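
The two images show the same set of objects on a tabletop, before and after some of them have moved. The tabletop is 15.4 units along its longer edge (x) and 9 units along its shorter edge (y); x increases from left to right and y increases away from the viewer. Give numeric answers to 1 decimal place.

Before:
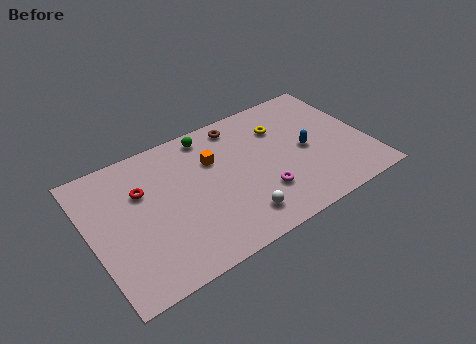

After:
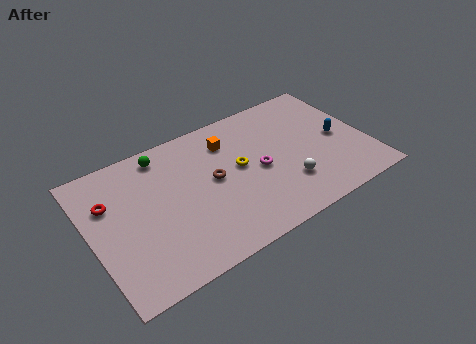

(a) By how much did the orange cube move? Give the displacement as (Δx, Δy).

(1.0, 0.8)

The orange cube was at about (7.0, 6.1) and moved to about (8.0, 6.9).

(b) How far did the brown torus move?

3.6

From (8.7, 7.8) to (6.8, 4.8), the brown torus covered √(1.9² + 3.0²) ≈ 3.6 units.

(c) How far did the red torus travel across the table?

1.8

From (3.0, 6.0) to (1.2, 6.1), the red torus covered √(1.8² + 0.1²) ≈ 1.8 units.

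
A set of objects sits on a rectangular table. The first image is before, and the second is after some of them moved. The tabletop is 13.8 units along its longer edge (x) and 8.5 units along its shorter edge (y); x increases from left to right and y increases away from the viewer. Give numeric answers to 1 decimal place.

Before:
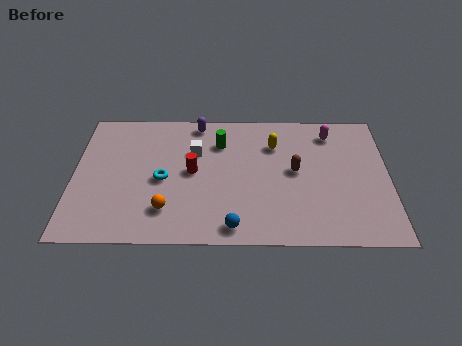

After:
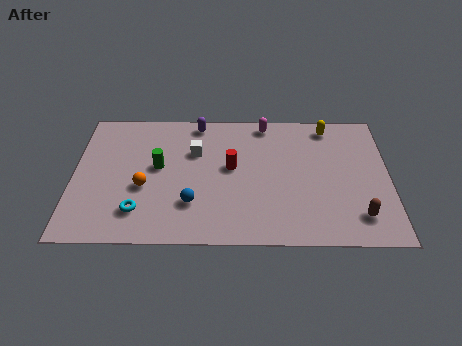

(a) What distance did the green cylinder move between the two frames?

3.1

The green cylinder moved from about (6.4, 6.3) to (3.7, 4.7), a distance of √(2.7² + 1.6²) ≈ 3.1.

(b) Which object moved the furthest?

the brown capsule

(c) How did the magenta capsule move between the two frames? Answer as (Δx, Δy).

(-2.9, 0.6)

The magenta capsule was at about (11.3, 7.0) and moved to about (8.4, 7.6).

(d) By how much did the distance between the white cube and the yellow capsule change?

+2.6

Before: roughly 3.5 units apart; after: 6.1. That's 2.6 units further apart.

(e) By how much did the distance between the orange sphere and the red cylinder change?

+1.4

The distance was about 2.6 in the first image and 4.0 in the second, so they moved 1.4 units further apart.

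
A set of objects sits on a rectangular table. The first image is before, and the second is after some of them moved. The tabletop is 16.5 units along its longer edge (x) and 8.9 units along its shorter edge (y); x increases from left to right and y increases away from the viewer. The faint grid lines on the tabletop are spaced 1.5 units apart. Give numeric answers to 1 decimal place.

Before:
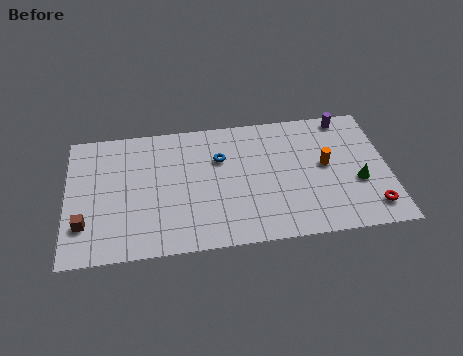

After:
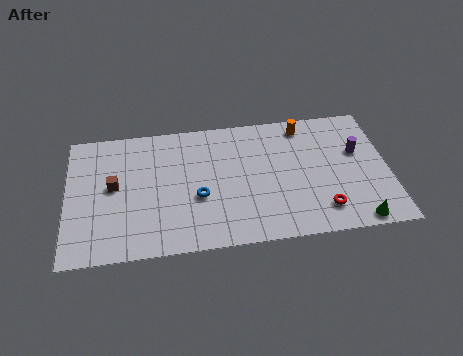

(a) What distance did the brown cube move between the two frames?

2.8

From (0.9, 2.4) to (2.4, 4.8), the brown cube covered √(1.5² + 2.4²) ≈ 2.8 units.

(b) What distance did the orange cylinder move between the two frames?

3.1

The orange cylinder moved from about (13.3, 4.8) to (12.3, 7.7), a distance of √(1.0² + 2.9²) ≈ 3.1.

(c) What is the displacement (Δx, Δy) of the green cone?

(-0.2, -2.6)

The green cone was at about (14.9, 3.4) and moved to about (14.7, 0.8).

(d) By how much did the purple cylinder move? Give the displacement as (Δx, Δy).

(0.5, -2.5)

The purple cylinder was at about (14.5, 8.0) and moved to about (15.0, 5.5).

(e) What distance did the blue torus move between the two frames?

2.8

The blue torus moved from about (7.9, 6.0) to (6.7, 3.5), a distance of √(1.2² + 2.5²) ≈ 2.8.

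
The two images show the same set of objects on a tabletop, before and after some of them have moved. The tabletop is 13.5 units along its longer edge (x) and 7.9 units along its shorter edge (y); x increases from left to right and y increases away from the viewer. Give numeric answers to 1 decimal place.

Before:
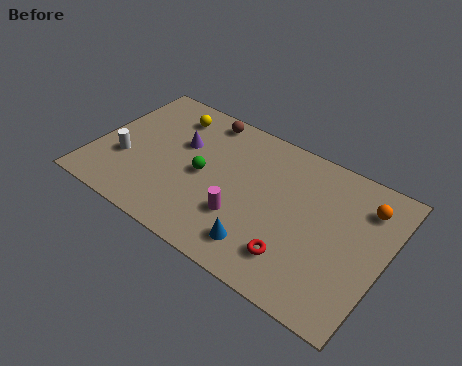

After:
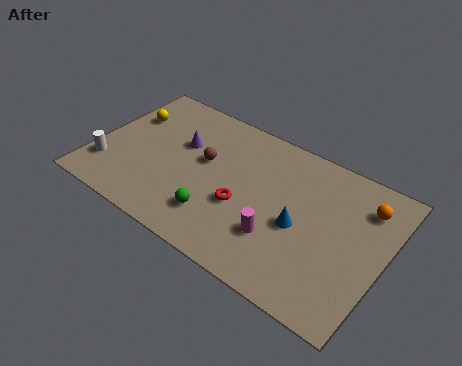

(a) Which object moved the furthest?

the red torus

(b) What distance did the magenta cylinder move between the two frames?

1.7

The magenta cylinder was near (7.2, 2.5) before and (8.9, 2.4) after, so it travelled √(1.7² + 0.1²) ≈ 1.7 units.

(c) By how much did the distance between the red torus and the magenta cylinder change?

-0.8

They were about 2.7 units apart before and 1.9 after — 0.8 units closer together.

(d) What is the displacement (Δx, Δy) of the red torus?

(-2.7, 1.3)

From the two frames, the red torus sits at roughly (9.8, 1.8) before and (7.1, 3.1) after.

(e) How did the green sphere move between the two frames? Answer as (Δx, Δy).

(1.0, -1.9)

The green sphere was at about (5.1, 3.8) and moved to about (6.1, 1.9).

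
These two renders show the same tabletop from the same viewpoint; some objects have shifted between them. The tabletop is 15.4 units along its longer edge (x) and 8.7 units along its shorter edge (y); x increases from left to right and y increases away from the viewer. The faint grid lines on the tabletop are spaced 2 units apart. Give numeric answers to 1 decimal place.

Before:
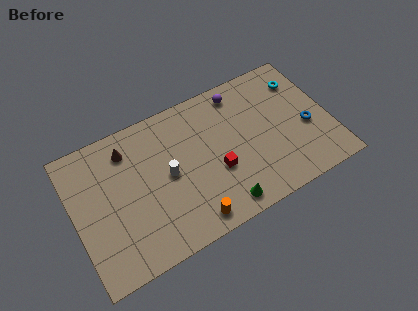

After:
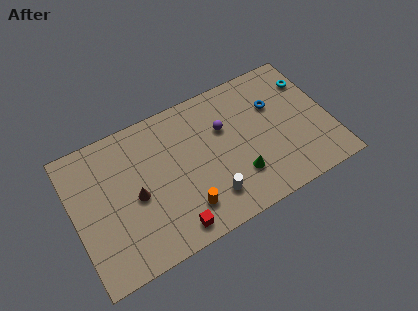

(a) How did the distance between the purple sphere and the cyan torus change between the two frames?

+1.7

The distance was about 3.8 in the first image and 5.5 in the second, so they moved 1.7 units further apart.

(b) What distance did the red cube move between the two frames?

3.7

The red cube was near (8.4, 3.3) before and (5.4, 1.1) after, so it travelled √(3.0² + 2.2²) ≈ 3.7 units.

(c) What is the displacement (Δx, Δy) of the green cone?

(1.2, 1.3)

The green cone was at about (8.4, 1.1) and moved to about (9.6, 2.4).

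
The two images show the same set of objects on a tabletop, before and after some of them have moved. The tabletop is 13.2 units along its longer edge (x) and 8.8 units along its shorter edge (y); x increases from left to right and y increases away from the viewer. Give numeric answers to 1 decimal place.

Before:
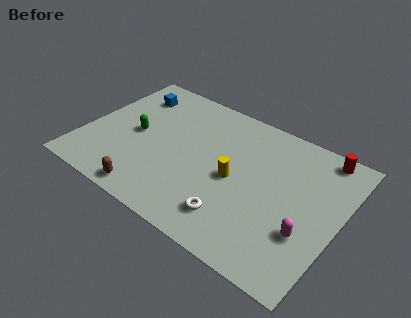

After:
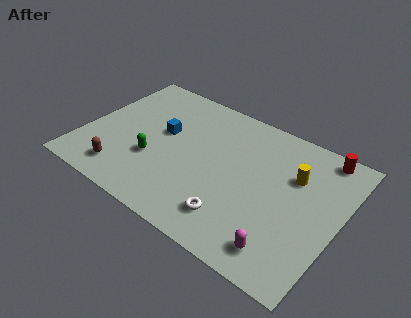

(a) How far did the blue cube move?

2.8

From (1.8, 6.9) to (3.9, 5.1), the blue cube covered √(2.1² + 1.8²) ≈ 2.8 units.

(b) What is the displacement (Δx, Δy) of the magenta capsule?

(-0.9, -1.5)

The magenta capsule was at about (11.8, 2.9) and moved to about (10.9, 1.4).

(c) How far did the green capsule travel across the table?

1.7

From (2.6, 4.3) to (3.8, 3.1), the green capsule covered √(1.2² + 1.2²) ≈ 1.7 units.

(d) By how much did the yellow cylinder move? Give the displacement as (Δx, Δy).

(2.8, 1.8)

From the two frames, the yellow cylinder sits at roughly (7.9, 4.1) before and (10.7, 5.9) after.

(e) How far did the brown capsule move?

1.7

The brown capsule moved from about (4.1, 0.9) to (2.5, 1.5), a distance of √(1.6² + 0.6²) ≈ 1.7.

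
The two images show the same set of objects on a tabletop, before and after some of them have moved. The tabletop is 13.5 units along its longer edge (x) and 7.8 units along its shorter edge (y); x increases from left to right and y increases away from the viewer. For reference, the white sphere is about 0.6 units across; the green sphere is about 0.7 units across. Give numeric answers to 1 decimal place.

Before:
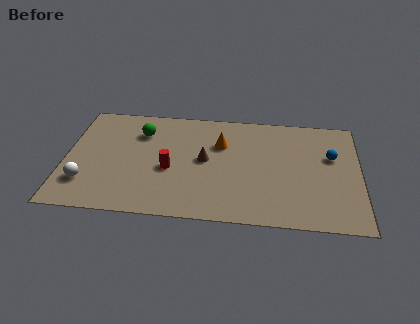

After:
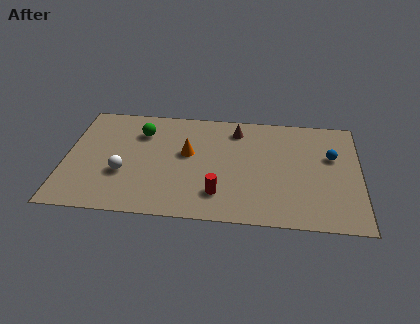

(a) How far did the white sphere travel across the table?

1.9

The white sphere was near (1.0, 2.0) before and (2.7, 2.8) after, so it travelled √(1.7² + 0.8²) ≈ 1.9 units.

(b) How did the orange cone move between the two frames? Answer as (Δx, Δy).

(-1.5, -0.8)

From the two frames, the orange cone sits at roughly (7.1, 5.3) before and (5.6, 4.5) after.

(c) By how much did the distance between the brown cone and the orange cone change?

+1.5

The distance was about 1.4 in the first image and 2.9 in the second, so they moved 1.5 units further apart.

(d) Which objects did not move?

the green sphere and the blue sphere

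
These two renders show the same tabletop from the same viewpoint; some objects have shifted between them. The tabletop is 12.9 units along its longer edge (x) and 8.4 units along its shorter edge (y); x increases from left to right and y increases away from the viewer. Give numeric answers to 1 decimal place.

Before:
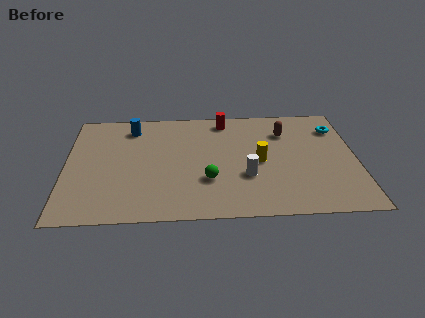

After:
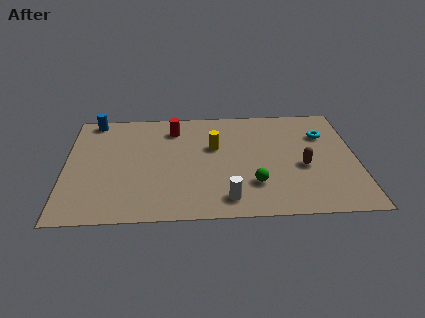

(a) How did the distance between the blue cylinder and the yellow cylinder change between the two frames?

-0.5

Before: roughly 6.4 units apart; after: 5.9. That's 0.5 units closer together.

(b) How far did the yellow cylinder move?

2.3

The yellow cylinder was near (8.6, 4.0) before and (6.6, 5.2) after, so it travelled √(2.0² + 1.2²) ≈ 2.3 units.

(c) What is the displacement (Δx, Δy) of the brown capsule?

(0.7, -2.7)

From the two frames, the brown capsule sits at roughly (9.8, 6.2) before and (10.5, 3.5) after.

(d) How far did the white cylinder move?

1.8

The white cylinder was near (8.0, 2.9) before and (7.1, 1.3) after, so it travelled √(0.9² + 1.6²) ≈ 1.8 units.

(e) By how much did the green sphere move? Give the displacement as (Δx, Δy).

(2.0, -0.4)

The green sphere started near (6.3, 2.7) and ended near (8.3, 2.3).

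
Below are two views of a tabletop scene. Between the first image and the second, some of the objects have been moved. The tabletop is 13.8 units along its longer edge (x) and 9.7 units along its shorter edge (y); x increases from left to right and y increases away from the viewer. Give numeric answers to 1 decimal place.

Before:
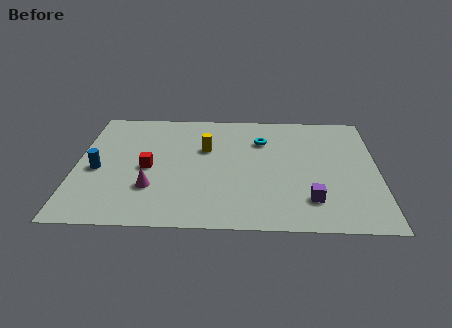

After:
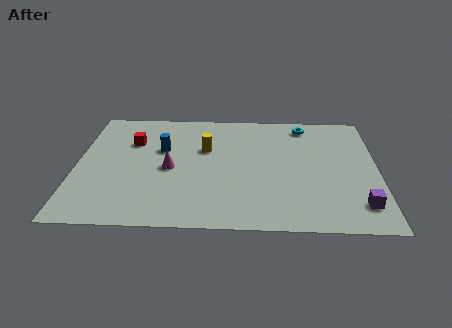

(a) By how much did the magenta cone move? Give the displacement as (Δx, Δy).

(0.8, 1.6)

The magenta cone started near (3.5, 2.9) and ended near (4.3, 4.5).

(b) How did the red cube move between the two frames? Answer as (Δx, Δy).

(-0.8, 2.2)

The red cube started near (3.3, 4.5) and ended near (2.5, 6.7).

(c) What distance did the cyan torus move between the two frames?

2.4

The cyan torus was near (8.5, 7.0) before and (10.5, 8.4) after, so it travelled √(2.0² + 1.4²) ≈ 2.4 units.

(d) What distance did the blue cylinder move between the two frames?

3.4

The blue cylinder was near (1.0, 4.3) before and (3.9, 6.1) after, so it travelled √(2.9² + 1.8²) ≈ 3.4 units.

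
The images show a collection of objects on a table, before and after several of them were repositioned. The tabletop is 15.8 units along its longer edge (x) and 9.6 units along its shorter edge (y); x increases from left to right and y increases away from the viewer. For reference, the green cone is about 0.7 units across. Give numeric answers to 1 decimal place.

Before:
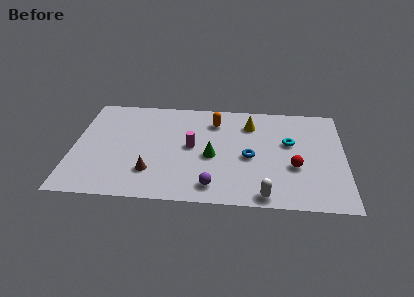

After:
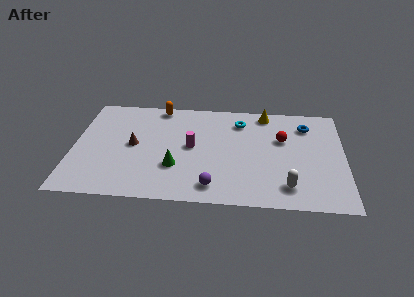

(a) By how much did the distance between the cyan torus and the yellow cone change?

-1.1

The distance was about 2.8 in the first image and 1.7 in the second, so they moved 1.1 units closer together.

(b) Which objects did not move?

the purple sphere and the magenta cylinder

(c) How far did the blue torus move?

4.6

The blue torus was near (10.3, 4.3) before and (13.6, 7.5) after, so it travelled √(3.3² + 3.2²) ≈ 4.6 units.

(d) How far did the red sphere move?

2.6

The red sphere was near (12.9, 3.6) before and (12.2, 6.1) after, so it travelled √(0.7² + 2.5²) ≈ 2.6 units.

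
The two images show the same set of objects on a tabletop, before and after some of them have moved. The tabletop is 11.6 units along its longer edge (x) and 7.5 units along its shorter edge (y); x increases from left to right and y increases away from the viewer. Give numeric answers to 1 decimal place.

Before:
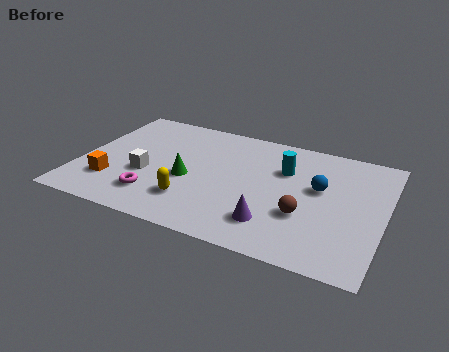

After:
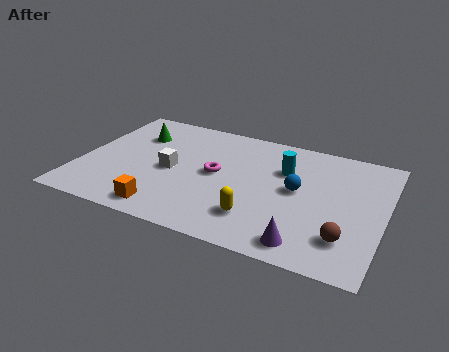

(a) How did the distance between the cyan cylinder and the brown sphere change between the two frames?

+1.5

The distance was about 2.7 in the first image and 4.2 in the second, so they moved 1.5 units further apart.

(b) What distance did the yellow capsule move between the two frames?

2.5

The yellow capsule moved from about (4.5, 1.9) to (7.0, 1.8), a distance of √(2.5² + 0.1²) ≈ 2.5.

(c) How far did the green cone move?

3.2

From (4.2, 3.2) to (1.9, 5.4), the green cone covered √(2.3² + 2.2²) ≈ 3.2 units.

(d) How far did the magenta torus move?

3.0

The magenta torus was near (3.1, 1.7) before and (5.2, 3.9) after, so it travelled √(2.1² + 2.2²) ≈ 3.0 units.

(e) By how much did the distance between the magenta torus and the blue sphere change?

-3.5

Before: roughly 6.6 units apart; after: 3.1. That's 3.5 units closer together.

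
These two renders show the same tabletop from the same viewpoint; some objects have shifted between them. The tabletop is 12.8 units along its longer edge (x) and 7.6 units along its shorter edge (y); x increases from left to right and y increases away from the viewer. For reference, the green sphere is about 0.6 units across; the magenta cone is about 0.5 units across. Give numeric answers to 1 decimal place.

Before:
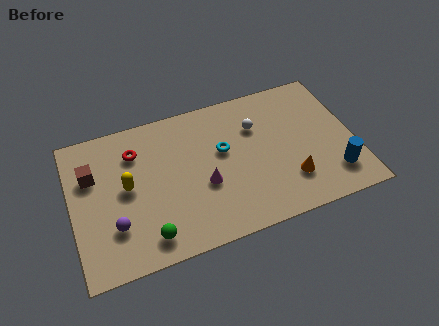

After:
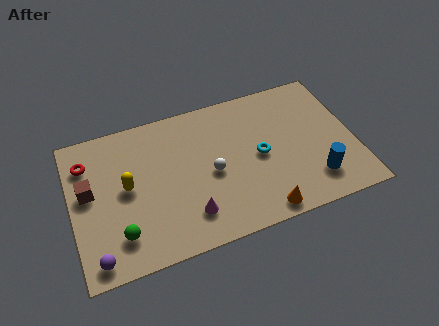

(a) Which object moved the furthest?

the white sphere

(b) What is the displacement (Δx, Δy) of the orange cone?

(-1.4, -1.2)

The orange cone started near (9.7, 2.0) and ended near (8.3, 0.8).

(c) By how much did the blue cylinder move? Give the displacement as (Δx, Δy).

(-0.9, 0.0)

The blue cylinder started near (11.7, 1.7) and ended near (10.8, 1.7).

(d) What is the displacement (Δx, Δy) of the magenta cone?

(-0.8, -1.3)

From the two frames, the magenta cone sits at roughly (5.9, 3.0) before and (5.1, 1.7) after.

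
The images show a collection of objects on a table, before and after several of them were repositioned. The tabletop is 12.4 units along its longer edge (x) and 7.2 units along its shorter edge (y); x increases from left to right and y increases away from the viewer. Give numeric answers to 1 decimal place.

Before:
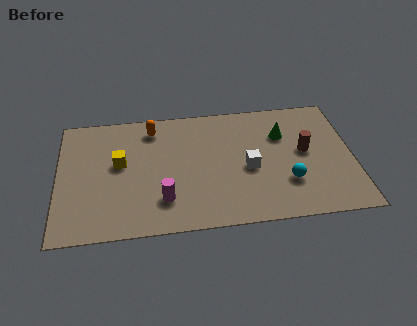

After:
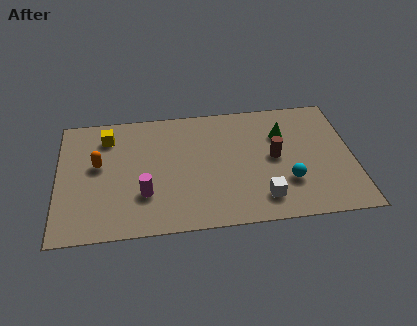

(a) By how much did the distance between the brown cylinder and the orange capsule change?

+0.7

The distance was about 6.7 in the first image and 7.4 in the second, so they moved 0.7 units further apart.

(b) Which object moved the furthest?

the orange capsule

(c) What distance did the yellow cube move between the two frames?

1.7

The yellow cube was near (2.6, 4.1) before and (2.1, 5.7) after, so it travelled √(0.5² + 1.6²) ≈ 1.7 units.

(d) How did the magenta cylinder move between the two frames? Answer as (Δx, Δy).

(-0.8, 0.4)

The magenta cylinder started near (4.4, 1.8) and ended near (3.6, 2.2).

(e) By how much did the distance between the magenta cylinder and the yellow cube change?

+0.9

They were about 2.9 units apart before and 3.8 after — 0.9 units further apart.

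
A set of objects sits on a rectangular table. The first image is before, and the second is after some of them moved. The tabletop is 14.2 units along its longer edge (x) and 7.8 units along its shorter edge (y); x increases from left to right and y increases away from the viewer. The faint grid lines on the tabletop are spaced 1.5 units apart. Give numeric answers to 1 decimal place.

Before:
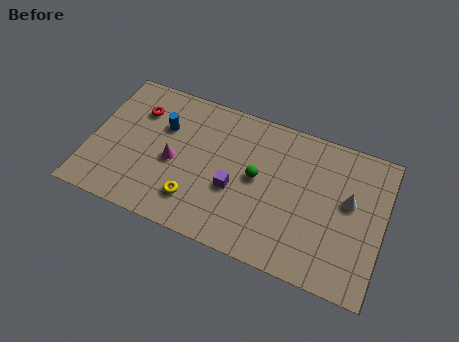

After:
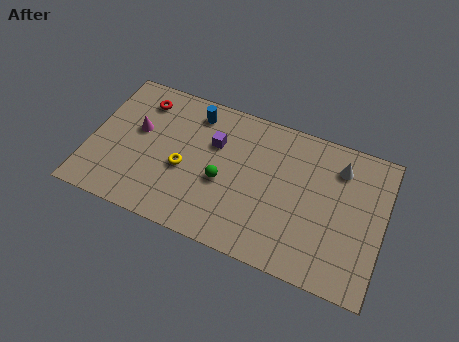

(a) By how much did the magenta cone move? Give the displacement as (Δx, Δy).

(-1.9, 1.1)

The magenta cone was at about (4.1, 3.5) and moved to about (2.2, 4.6).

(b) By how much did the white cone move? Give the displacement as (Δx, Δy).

(-0.6, 1.6)

From the two frames, the white cone sits at roughly (12.5, 4.5) before and (11.9, 6.1) after.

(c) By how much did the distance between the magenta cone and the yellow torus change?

+0.6

The distance was about 2.1 in the first image and 2.7 in the second, so they moved 0.6 units further apart.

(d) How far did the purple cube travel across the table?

2.4

The purple cube moved from about (7.1, 3.1) to (5.9, 5.2), a distance of √(1.2² + 2.1²) ≈ 2.4.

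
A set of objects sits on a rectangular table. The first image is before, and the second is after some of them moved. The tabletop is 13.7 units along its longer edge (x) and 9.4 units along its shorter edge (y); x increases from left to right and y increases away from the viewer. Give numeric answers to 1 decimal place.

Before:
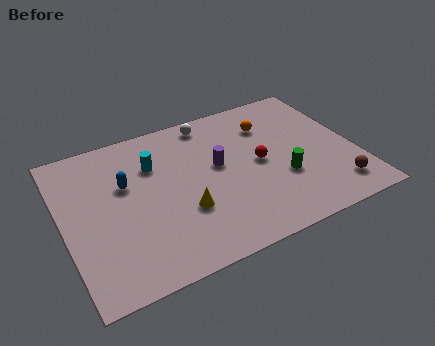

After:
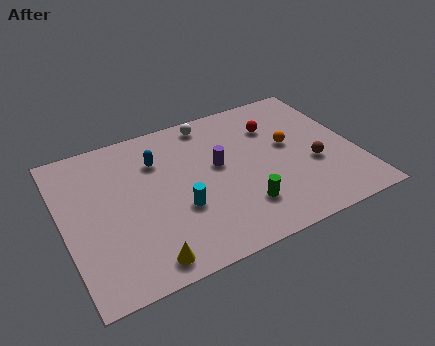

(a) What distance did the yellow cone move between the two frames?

3.0

The yellow cone moved from about (5.4, 3.2) to (3.3, 1.1), a distance of √(2.1² + 2.1²) ≈ 3.0.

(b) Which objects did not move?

the purple cylinder and the white sphere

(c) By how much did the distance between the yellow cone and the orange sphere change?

+2.5

The distance was about 6.0 in the first image and 8.5 in the second, so they moved 2.5 units further apart.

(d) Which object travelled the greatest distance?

the cyan cylinder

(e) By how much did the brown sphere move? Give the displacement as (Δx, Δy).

(-0.8, 1.9)

The brown sphere started near (12.4, 1.7) and ended near (11.6, 3.6).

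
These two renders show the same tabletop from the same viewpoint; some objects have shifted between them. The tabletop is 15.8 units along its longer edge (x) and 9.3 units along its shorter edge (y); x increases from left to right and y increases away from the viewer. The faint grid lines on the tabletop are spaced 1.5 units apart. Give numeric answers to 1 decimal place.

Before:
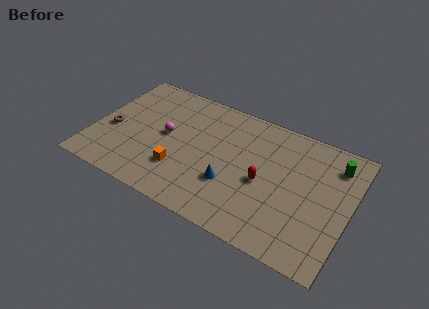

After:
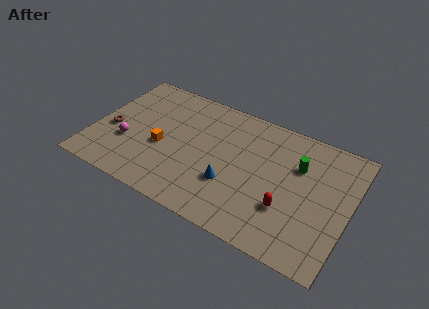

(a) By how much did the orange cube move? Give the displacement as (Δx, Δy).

(-1.3, 1.2)

From the two frames, the orange cube sits at roughly (5.6, 2.7) before and (4.3, 3.9) after.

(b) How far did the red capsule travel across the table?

2.0

The red capsule was near (10.6, 4.2) before and (12.2, 3.0) after, so it travelled √(1.6² + 1.2²) ≈ 2.0 units.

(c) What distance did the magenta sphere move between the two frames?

2.7

The magenta sphere moved from about (4.4, 4.9) to (2.2, 3.3), a distance of √(2.2² + 1.6²) ≈ 2.7.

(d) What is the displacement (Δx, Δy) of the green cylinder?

(-2.1, -1.1)

The green cylinder started near (14.6, 7.4) and ended near (12.5, 6.3).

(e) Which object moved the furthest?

the magenta sphere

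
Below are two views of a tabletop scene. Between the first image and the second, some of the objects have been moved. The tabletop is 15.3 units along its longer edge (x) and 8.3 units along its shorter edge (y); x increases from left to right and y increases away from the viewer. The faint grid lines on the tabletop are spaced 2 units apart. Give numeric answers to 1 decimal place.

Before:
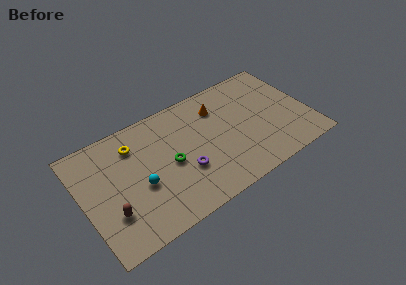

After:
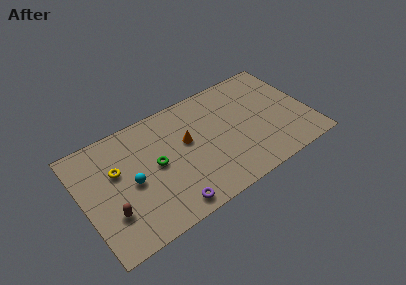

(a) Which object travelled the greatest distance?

the orange cone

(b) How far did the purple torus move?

2.3

The purple torus was near (6.6, 2.9) before and (5.3, 1.0) after, so it travelled √(1.3² + 1.9²) ≈ 2.3 units.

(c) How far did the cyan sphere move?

0.7

The cyan sphere moved from about (3.7, 3.4) to (3.2, 3.9), a distance of √(0.5² + 0.5²) ≈ 0.7.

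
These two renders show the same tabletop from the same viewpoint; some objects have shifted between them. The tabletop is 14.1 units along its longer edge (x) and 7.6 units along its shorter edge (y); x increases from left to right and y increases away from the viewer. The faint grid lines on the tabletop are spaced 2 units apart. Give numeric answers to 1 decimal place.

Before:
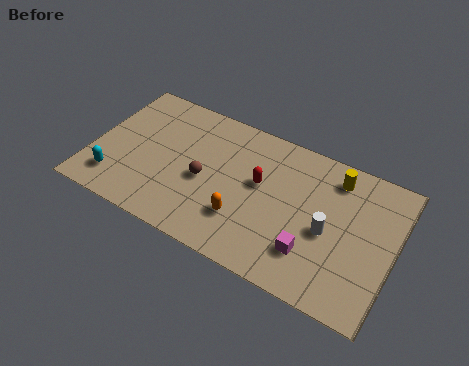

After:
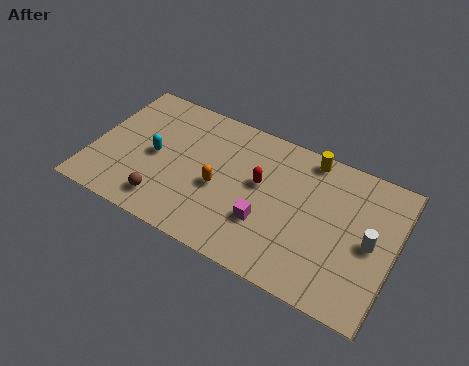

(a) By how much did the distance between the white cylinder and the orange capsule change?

+3.0

They were about 4.0 units apart before and 7.0 after — 3.0 units further apart.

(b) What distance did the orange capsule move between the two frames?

1.7

From (7.3, 2.2) to (6.0, 3.3), the orange capsule covered √(1.3² + 1.1²) ≈ 1.7 units.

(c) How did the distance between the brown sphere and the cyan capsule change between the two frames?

-2.0

They were about 4.4 units apart before and 2.4 after — 2.0 units closer together.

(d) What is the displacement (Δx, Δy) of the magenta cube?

(-2.2, 0.5)

The magenta cube started near (10.5, 2.0) and ended near (8.3, 2.5).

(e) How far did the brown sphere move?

2.6

The brown sphere moved from about (5.3, 3.4) to (3.7, 1.4), a distance of √(1.6² + 2.0²) ≈ 2.6.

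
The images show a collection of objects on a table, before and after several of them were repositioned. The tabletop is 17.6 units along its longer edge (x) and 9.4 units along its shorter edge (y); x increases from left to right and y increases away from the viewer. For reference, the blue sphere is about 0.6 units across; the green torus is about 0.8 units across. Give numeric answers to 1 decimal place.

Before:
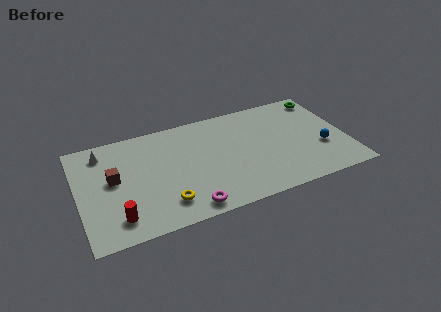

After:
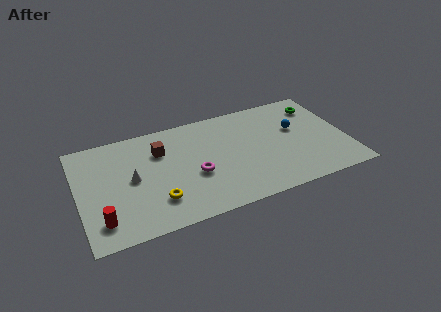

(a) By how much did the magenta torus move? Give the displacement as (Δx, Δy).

(0.7, 2.7)

The magenta torus started near (6.8, 1.1) and ended near (7.5, 3.8).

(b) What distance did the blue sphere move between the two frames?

2.7

From (15.9, 3.4) to (14.4, 5.7), the blue sphere covered √(1.5² + 2.3²) ≈ 2.7 units.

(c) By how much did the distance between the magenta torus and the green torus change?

-2.7

Before: roughly 12.0 units apart; after: 9.3. That's 2.7 units closer together.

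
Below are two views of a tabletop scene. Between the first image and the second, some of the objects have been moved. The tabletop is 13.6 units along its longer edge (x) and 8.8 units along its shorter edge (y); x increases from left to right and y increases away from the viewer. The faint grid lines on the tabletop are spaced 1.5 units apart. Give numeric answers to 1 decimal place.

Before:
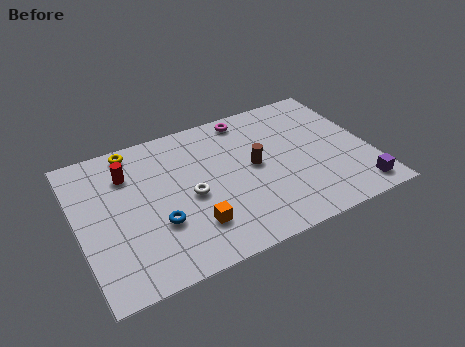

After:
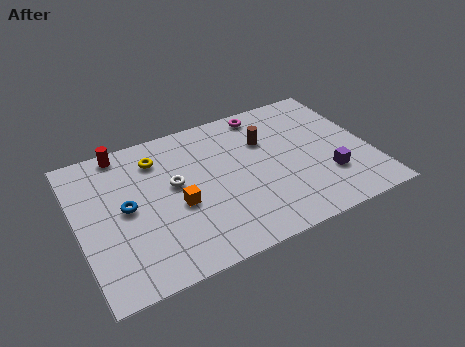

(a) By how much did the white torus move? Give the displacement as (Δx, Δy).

(-0.6, 1.0)

The white torus started near (5.1, 4.0) and ended near (4.5, 5.0).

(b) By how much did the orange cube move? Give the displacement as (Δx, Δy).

(-0.5, 1.5)

From the two frames, the orange cube sits at roughly (5.0, 2.2) before and (4.5, 3.7) after.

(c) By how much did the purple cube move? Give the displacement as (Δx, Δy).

(-1.2, 1.4)

The purple cube was at about (12.6, 1.2) and moved to about (11.4, 2.6).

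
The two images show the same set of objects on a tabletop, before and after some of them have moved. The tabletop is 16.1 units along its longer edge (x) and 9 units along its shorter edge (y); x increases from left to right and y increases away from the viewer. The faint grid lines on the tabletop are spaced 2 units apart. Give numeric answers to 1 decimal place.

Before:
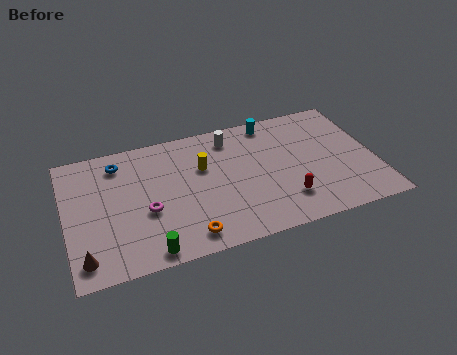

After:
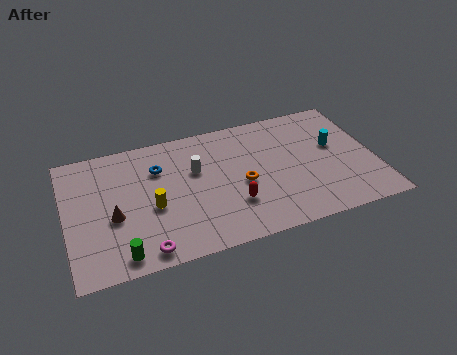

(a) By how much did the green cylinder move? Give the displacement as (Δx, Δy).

(-1.4, 0.2)

The green cylinder started near (4.0, 0.9) and ended near (2.6, 1.1).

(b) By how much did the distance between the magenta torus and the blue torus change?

+1.5

Before: roughly 4.0 units apart; after: 5.5. That's 1.5 units further apart.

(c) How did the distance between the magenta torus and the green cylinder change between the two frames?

-1.5

They were about 2.7 units apart before and 1.2 after — 1.5 units closer together.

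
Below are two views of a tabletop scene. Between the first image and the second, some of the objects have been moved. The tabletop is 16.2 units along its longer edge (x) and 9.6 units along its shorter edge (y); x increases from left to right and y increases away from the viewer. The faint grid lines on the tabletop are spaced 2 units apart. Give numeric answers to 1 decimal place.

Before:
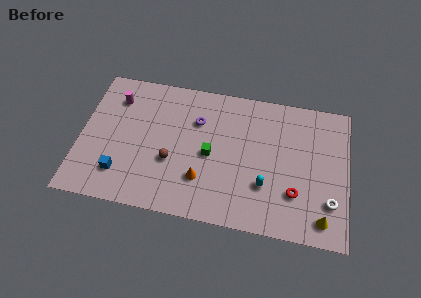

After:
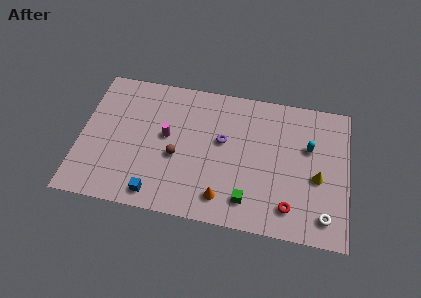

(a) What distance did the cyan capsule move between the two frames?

4.0

The cyan capsule was near (11.3, 3.0) before and (13.8, 6.1) after, so it travelled √(2.5² + 3.1²) ≈ 4.0 units.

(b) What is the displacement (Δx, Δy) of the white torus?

(-0.3, -1.0)

From the two frames, the white torus sits at roughly (15.2, 2.6) before and (14.9, 1.6) after.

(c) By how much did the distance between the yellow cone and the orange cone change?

-1.3

Before: roughly 7.4 units apart; after: 6.1. That's 1.3 units closer together.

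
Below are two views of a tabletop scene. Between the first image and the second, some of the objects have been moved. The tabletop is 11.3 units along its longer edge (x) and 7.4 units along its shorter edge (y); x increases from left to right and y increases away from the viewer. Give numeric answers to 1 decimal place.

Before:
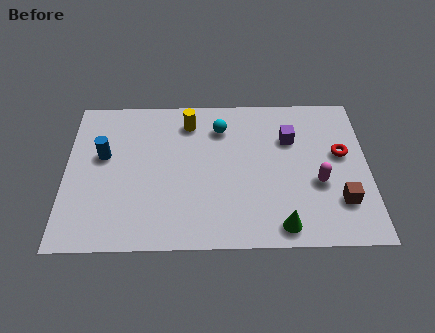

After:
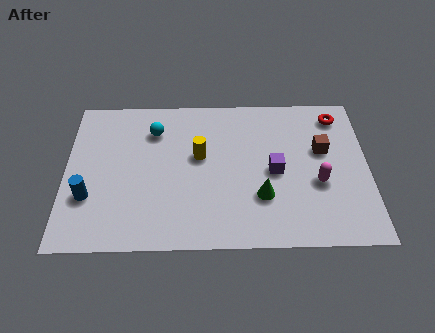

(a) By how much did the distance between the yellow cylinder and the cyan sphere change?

+0.9

They were about 1.2 units apart before and 2.1 after — 0.9 units further apart.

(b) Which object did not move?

the magenta capsule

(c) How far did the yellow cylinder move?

1.7

The yellow cylinder was near (4.6, 6.0) before and (5.0, 4.3) after, so it travelled √(0.4² + 1.7²) ≈ 1.7 units.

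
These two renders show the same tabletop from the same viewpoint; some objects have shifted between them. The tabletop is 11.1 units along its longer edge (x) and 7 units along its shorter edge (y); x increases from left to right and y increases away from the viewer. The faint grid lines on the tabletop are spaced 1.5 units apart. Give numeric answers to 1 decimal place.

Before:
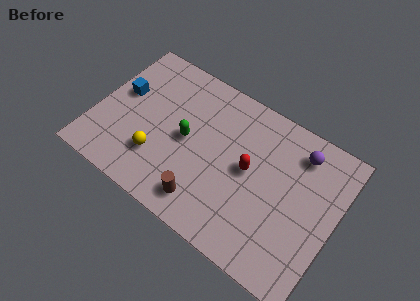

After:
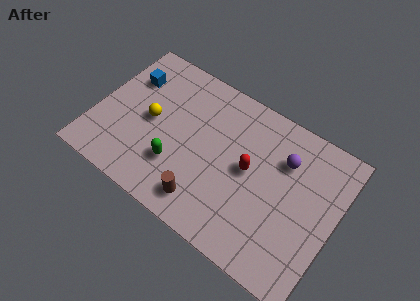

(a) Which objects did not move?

the brown cylinder and the red capsule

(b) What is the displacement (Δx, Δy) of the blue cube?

(0.2, 0.9)

From the two frames, the blue cube sits at roughly (1.0, 4.1) before and (1.2, 5.0) after.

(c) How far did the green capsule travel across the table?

1.4

From (4.2, 3.5) to (4.0, 2.1), the green capsule covered √(0.2² + 1.4²) ≈ 1.4 units.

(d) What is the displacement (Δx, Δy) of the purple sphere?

(-0.6, -0.7)

The purple sphere was at about (9.1, 5.7) and moved to about (8.5, 5.0).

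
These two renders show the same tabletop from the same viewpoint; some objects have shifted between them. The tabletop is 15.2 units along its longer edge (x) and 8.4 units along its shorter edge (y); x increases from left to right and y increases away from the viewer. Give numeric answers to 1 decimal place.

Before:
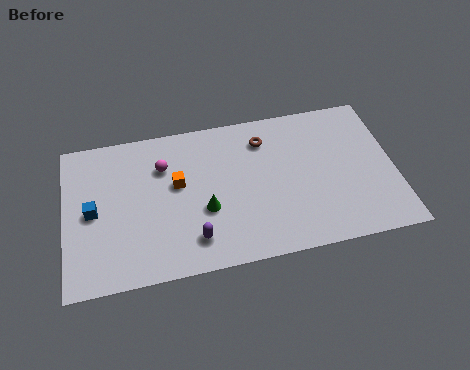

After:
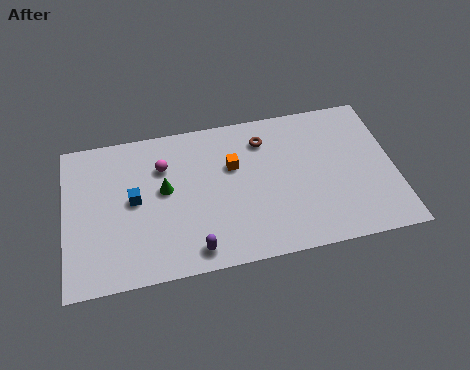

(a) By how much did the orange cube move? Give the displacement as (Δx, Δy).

(2.6, 0.5)

The orange cube started near (5.2, 4.9) and ended near (7.8, 5.4).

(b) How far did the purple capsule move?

0.6

From (5.8, 1.7) to (5.8, 1.1), the purple capsule covered √(0.0² + 0.6²) ≈ 0.6 units.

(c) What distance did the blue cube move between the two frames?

1.9

The blue cube moved from about (1.3, 4.1) to (3.2, 4.4), a distance of √(1.9² + 0.3²) ≈ 1.9.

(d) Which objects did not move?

the brown torus and the magenta sphere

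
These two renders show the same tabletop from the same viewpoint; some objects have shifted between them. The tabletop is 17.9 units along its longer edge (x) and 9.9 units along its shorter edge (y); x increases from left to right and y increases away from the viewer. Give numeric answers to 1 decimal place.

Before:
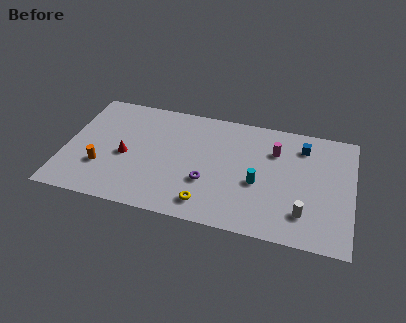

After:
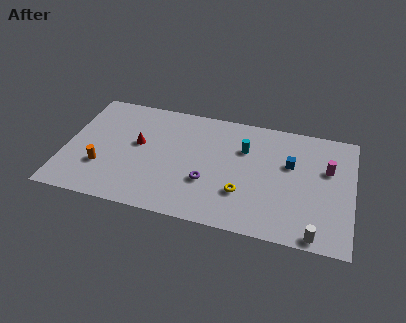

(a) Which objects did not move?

the purple torus and the orange cylinder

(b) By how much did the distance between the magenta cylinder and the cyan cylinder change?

+2.1

The distance was about 3.1 in the first image and 5.2 in the second, so they moved 2.1 units further apart.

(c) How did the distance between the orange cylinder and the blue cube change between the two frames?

-1.2

They were about 13.2 units apart before and 12.0 after — 1.2 units closer together.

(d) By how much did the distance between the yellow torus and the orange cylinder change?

+1.9

Before: roughly 6.9 units apart; after: 8.8. That's 1.9 units further apart.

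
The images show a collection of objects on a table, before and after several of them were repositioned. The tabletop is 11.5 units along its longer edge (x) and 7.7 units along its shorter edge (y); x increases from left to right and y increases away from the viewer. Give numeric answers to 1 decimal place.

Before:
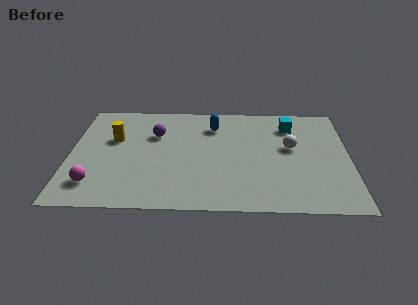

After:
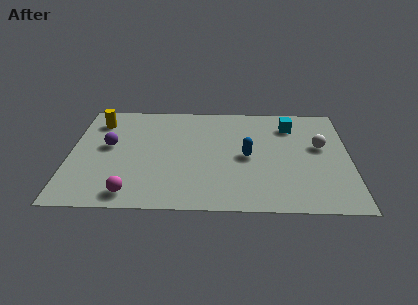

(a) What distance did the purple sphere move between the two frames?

2.1

The purple sphere was near (3.5, 5.2) before and (1.6, 4.3) after, so it travelled √(1.9² + 0.9²) ≈ 2.1 units.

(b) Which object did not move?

the cyan cube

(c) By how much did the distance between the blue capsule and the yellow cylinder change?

+2.4

Before: roughly 4.2 units apart; after: 6.6. That's 2.4 units further apart.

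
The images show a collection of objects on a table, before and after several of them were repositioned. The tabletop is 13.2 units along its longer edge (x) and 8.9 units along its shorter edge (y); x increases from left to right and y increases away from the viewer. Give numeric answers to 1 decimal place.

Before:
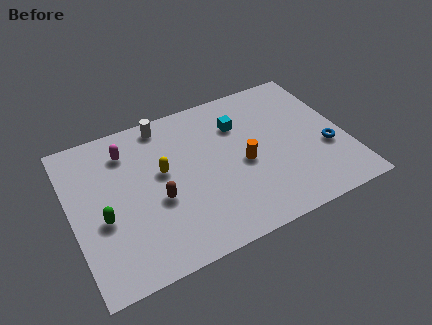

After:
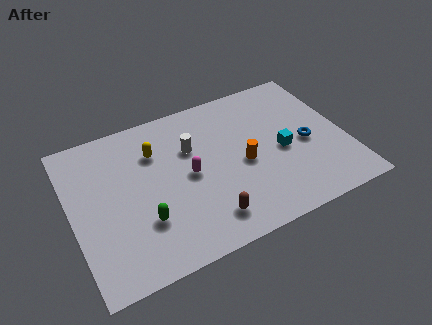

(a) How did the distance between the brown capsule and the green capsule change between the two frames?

+0.5

Before: roughly 2.6 units apart; after: 3.1. That's 0.5 units further apart.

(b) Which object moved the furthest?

the magenta capsule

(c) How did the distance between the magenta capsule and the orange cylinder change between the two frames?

-3.5

Before: roughly 6.1 units apart; after: 2.6. That's 3.5 units closer together.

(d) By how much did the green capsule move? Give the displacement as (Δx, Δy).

(1.8, -0.9)

From the two frames, the green capsule sits at roughly (1.4, 3.6) before and (3.2, 2.7) after.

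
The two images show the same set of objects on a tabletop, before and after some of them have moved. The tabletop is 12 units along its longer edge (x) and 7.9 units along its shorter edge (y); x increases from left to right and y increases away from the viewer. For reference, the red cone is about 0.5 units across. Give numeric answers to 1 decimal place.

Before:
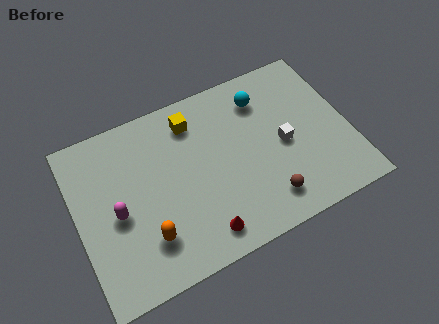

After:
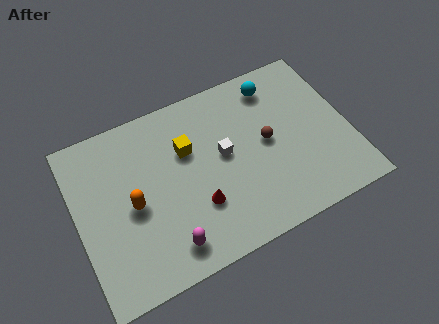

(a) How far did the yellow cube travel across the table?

1.3

The yellow cube was near (5.4, 6.4) before and (5.0, 5.2) after, so it travelled √(0.4² + 1.2²) ≈ 1.3 units.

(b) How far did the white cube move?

2.7

From (9.1, 3.7) to (6.5, 4.3), the white cube covered √(2.6² + 0.6²) ≈ 2.7 units.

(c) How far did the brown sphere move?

2.6

From (8.0, 1.5) to (8.4, 4.1), the brown sphere covered √(0.4² + 2.6²) ≈ 2.6 units.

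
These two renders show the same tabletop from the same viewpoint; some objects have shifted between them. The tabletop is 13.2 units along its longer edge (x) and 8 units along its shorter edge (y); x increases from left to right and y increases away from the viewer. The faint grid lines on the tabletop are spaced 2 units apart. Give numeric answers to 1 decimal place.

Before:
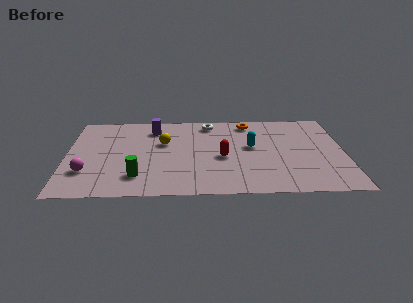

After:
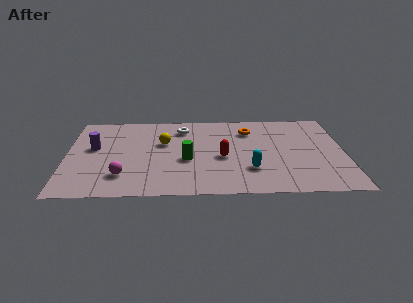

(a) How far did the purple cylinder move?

3.3

The purple cylinder was near (4.1, 6.4) before and (1.3, 4.6) after, so it travelled √(2.8² + 1.8²) ≈ 3.3 units.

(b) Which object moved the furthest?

the purple cylinder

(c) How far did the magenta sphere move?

1.7

The magenta sphere moved from about (1.0, 2.3) to (2.7, 1.9), a distance of √(1.7² + 0.4²) ≈ 1.7.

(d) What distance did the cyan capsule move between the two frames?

2.2

The cyan capsule was near (8.8, 4.5) before and (8.7, 2.3) after, so it travelled √(0.1² + 2.2²) ≈ 2.2 units.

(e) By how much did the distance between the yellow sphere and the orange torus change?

-0.3

Before: roughly 4.5 units apart; after: 4.2. That's 0.3 units closer together.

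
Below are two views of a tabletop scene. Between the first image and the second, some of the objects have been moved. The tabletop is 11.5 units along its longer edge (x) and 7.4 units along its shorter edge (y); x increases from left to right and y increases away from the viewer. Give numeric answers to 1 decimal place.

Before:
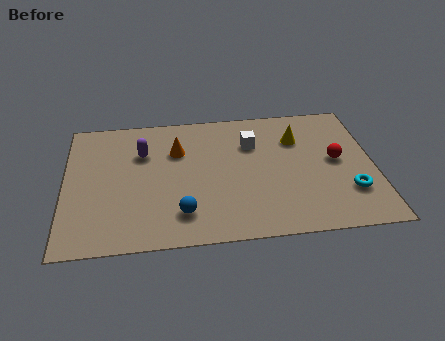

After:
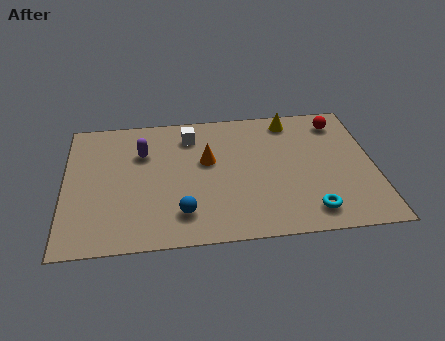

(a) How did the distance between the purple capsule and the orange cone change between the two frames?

+1.2

Before: roughly 1.3 units apart; after: 2.5. That's 1.2 units further apart.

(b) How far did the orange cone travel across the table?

1.3

The orange cone was near (4.2, 5.1) before and (5.3, 4.4) after, so it travelled √(1.1² + 0.7²) ≈ 1.3 units.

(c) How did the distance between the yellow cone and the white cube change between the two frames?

+2.1

Before: roughly 1.7 units apart; after: 3.8. That's 2.1 units further apart.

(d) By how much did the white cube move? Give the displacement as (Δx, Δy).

(-2.3, 0.7)

The white cube started near (7.0, 5.2) and ended near (4.7, 5.9).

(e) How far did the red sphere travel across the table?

2.2

The red sphere was near (10.1, 3.9) before and (10.3, 6.1) after, so it travelled √(0.2² + 2.2²) ≈ 2.2 units.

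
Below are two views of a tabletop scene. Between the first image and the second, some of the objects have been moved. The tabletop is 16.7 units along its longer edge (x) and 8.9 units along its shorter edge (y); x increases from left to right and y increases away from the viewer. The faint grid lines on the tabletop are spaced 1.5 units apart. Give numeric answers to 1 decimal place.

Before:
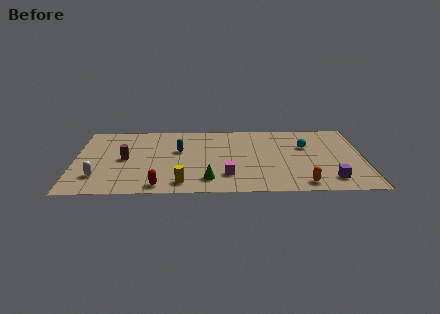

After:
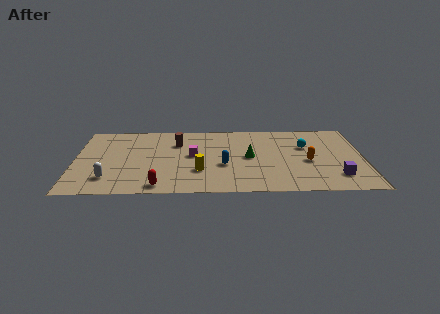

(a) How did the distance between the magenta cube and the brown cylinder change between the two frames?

-4.5

Before: roughly 6.3 units apart; after: 1.8. That's 4.5 units closer together.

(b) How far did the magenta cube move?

3.3

The magenta cube was near (8.8, 2.2) before and (6.8, 4.8) after, so it travelled √(2.0² + 2.6²) ≈ 3.3 units.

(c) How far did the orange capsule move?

2.8

The orange capsule was near (13.1, 1.1) before and (13.5, 3.9) after, so it travelled √(0.4² + 2.8²) ≈ 2.8 units.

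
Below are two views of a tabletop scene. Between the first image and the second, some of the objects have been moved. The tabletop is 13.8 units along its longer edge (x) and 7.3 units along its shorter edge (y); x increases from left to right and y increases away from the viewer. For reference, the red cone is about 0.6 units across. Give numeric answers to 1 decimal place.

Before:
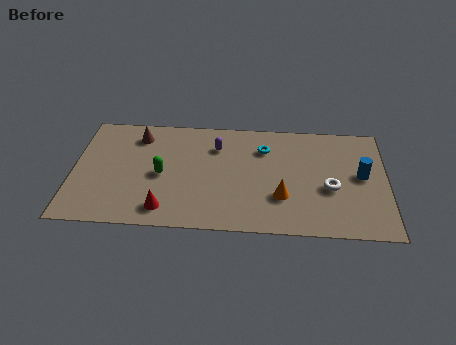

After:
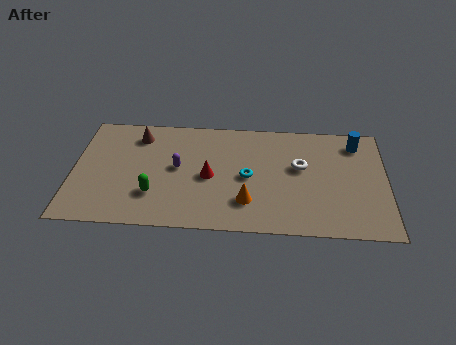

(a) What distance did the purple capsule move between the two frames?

2.3

From (6.3, 5.4) to (4.6, 3.9), the purple capsule covered √(1.7² + 1.5²) ≈ 2.3 units.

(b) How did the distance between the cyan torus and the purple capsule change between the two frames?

+1.0

They were about 2.1 units apart before and 3.1 after — 1.0 units further apart.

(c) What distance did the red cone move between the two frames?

2.9

The red cone was near (4.1, 1.2) before and (6.0, 3.4) after, so it travelled √(1.9² + 2.2²) ≈ 2.9 units.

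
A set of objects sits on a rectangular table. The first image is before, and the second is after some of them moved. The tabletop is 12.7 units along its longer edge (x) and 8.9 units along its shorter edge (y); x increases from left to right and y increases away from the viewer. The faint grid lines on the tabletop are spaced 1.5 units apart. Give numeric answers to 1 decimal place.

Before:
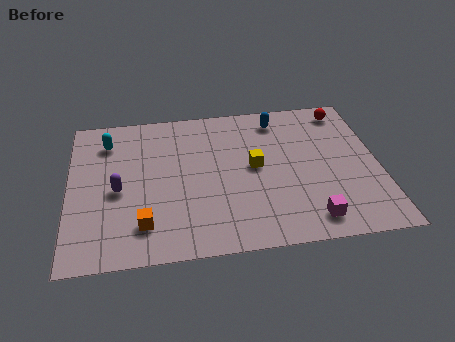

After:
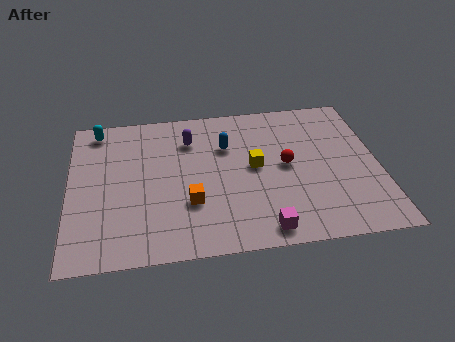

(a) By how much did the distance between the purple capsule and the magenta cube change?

-1.8

The distance was about 8.2 in the first image and 6.4 in the second, so they moved 1.8 units closer together.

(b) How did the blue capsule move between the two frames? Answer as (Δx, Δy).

(-2.2, -1.4)

The blue capsule was at about (8.7, 7.5) and moved to about (6.5, 6.1).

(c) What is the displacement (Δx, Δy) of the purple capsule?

(3.0, 2.7)

From the two frames, the purple capsule sits at roughly (2.0, 4.0) before and (5.0, 6.7) after.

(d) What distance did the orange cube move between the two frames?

2.1

The orange cube moved from about (3.0, 1.9) to (4.9, 2.9), a distance of √(1.9² + 1.0²) ≈ 2.1.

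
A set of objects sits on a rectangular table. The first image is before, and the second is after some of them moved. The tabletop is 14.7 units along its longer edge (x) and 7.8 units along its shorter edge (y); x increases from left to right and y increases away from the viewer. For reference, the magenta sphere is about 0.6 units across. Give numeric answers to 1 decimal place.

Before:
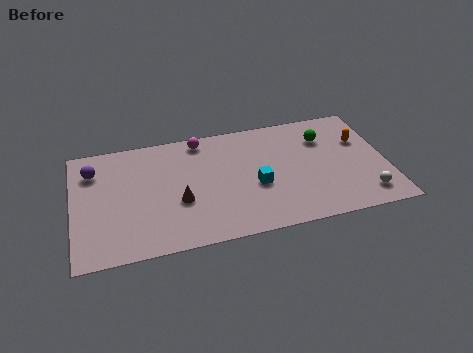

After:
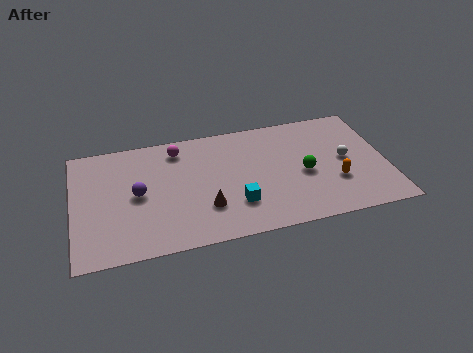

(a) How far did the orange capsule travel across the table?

2.9

The orange capsule was near (13.6, 5.1) before and (12.2, 2.6) after, so it travelled √(1.4² + 2.5²) ≈ 2.9 units.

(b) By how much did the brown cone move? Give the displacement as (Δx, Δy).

(1.2, -0.7)

The brown cone started near (4.9, 3.0) and ended near (6.1, 2.3).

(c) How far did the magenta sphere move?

1.2

The magenta sphere moved from about (6.1, 6.9) to (5.0, 6.5), a distance of √(1.1² + 0.4²) ≈ 1.2.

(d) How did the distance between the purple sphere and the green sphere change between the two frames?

-3.1

They were about 10.9 units apart before and 7.8 after — 3.1 units closer together.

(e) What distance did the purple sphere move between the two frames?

2.8

From (1.0, 5.9) to (3.0, 3.9), the purple sphere covered √(2.0² + 2.0²) ≈ 2.8 units.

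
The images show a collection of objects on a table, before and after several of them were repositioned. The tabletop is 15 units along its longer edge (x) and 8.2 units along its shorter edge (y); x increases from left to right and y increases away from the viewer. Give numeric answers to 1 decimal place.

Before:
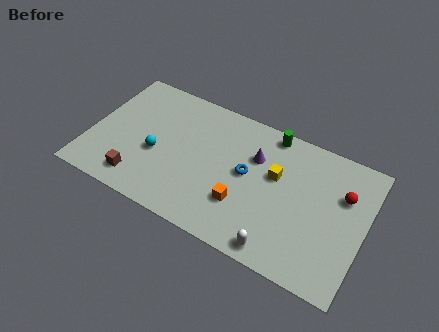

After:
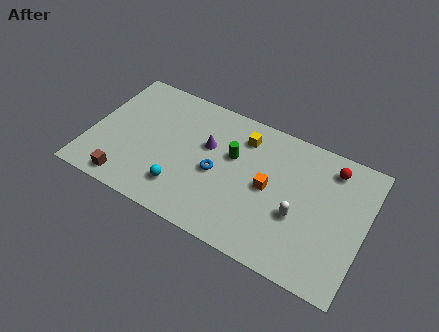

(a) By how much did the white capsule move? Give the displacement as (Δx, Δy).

(0.7, 2.3)

The white capsule started near (10.8, 0.9) and ended near (11.5, 3.2).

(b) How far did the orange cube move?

2.0

From (8.6, 2.5) to (9.8, 4.1), the orange cube covered √(1.2² + 1.6²) ≈ 2.0 units.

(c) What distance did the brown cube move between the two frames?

0.7

The brown cube was near (3.0, 1.4) before and (2.4, 1.0) after, so it travelled √(0.6² + 0.4²) ≈ 0.7 units.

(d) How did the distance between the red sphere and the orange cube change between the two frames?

-1.8

They were about 5.9 units apart before and 4.1 after — 1.8 units closer together.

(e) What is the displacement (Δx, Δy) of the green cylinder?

(-1.8, -2.3)

From the two frames, the green cylinder sits at roughly (9.5, 7.4) before and (7.7, 5.1) after.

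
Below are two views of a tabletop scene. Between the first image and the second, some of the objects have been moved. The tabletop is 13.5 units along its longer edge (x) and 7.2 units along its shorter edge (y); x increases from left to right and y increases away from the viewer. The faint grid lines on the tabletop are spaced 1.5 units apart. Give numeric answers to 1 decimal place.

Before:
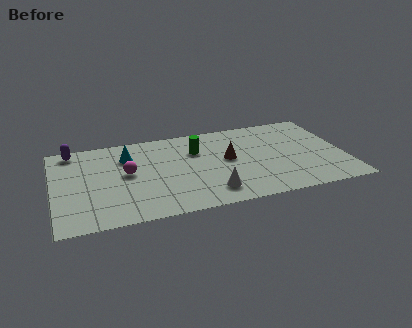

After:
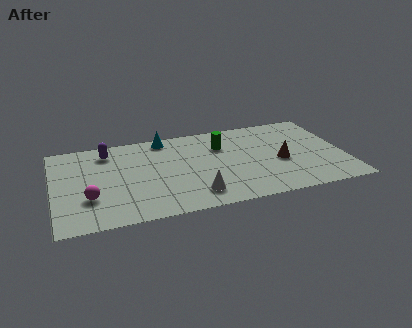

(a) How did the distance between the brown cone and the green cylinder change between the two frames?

+1.5

They were about 1.8 units apart before and 3.3 after — 1.5 units further apart.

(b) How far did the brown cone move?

2.5

The brown cone moved from about (8.1, 3.9) to (10.5, 3.1), a distance of √(2.4² + 0.8²) ≈ 2.5.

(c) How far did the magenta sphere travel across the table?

2.4

The magenta sphere moved from about (3.4, 3.9) to (1.6, 2.3), a distance of √(1.8² + 1.6²) ≈ 2.4.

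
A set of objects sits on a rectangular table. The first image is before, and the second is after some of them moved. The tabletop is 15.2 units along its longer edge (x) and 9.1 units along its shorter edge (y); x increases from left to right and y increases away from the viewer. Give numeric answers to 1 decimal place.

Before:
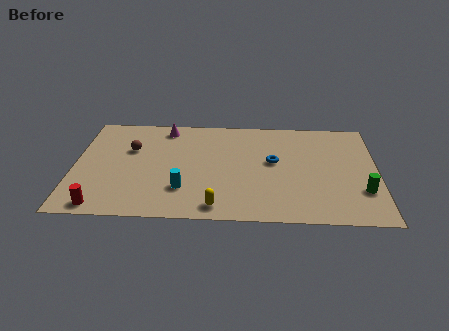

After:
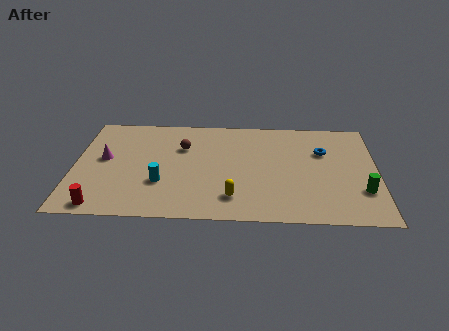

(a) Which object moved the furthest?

the magenta cone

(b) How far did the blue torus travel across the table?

2.7

The blue torus moved from about (10.0, 5.1) to (12.5, 6.1), a distance of √(2.5² + 1.0²) ≈ 2.7.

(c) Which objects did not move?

the red cylinder and the green cylinder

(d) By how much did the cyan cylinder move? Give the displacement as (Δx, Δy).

(-1.1, 0.5)

The cyan cylinder was at about (5.5, 2.5) and moved to about (4.4, 3.0).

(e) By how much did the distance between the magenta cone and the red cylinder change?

-3.5

Before: roughly 7.6 units apart; after: 4.1. That's 3.5 units closer together.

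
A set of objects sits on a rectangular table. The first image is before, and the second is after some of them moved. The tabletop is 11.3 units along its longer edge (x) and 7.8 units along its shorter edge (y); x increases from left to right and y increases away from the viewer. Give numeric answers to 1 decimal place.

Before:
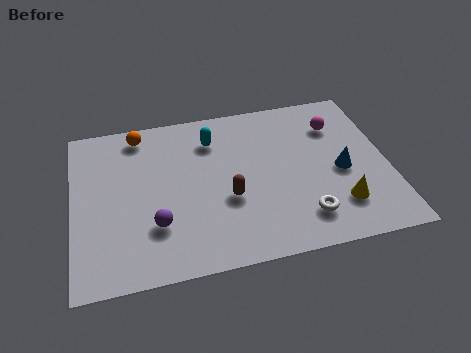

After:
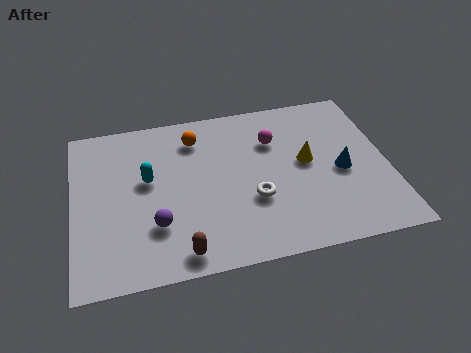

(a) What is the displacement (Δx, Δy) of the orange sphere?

(2.0, -0.6)

The orange sphere was at about (2.5, 6.8) and moved to about (4.5, 6.2).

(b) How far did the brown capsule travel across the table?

2.8

From (5.5, 3.0) to (3.7, 0.9), the brown capsule covered √(1.8² + 2.1²) ≈ 2.8 units.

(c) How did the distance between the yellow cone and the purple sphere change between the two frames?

-0.7

The distance was about 6.5 in the first image and 5.8 in the second, so they moved 0.7 units closer together.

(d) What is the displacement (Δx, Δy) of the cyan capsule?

(-2.4, -1.5)

The cyan capsule started near (5.1, 6.0) and ended near (2.7, 4.5).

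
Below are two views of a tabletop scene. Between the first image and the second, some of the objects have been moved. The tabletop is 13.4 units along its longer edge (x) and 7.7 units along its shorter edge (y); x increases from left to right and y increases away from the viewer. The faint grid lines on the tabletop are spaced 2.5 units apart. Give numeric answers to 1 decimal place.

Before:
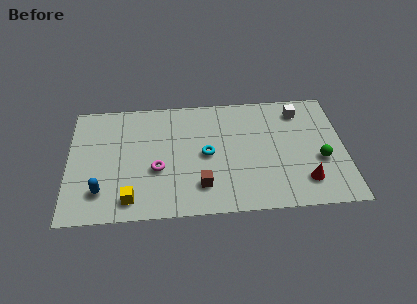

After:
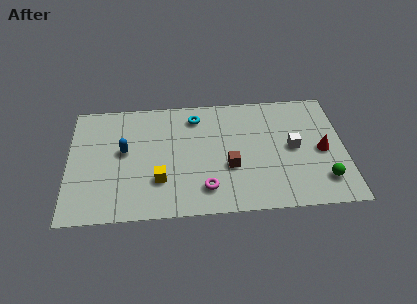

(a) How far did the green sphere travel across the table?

1.3

The green sphere was near (12.2, 3.0) before and (12.3, 1.7) after, so it travelled √(0.1² + 1.3²) ≈ 1.3 units.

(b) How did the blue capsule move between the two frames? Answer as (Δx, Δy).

(1.1, 2.5)

The blue capsule started near (1.6, 1.8) and ended near (2.7, 4.3).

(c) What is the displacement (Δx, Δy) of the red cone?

(0.9, 1.9)

From the two frames, the red cone sits at roughly (11.4, 1.7) before and (12.3, 3.6) after.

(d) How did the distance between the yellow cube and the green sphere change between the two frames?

-1.5

Before: roughly 9.4 units apart; after: 7.9. That's 1.5 units closer together.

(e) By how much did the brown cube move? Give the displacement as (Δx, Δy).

(1.4, 1.1)

From the two frames, the brown cube sits at roughly (6.4, 1.8) before and (7.8, 2.9) after.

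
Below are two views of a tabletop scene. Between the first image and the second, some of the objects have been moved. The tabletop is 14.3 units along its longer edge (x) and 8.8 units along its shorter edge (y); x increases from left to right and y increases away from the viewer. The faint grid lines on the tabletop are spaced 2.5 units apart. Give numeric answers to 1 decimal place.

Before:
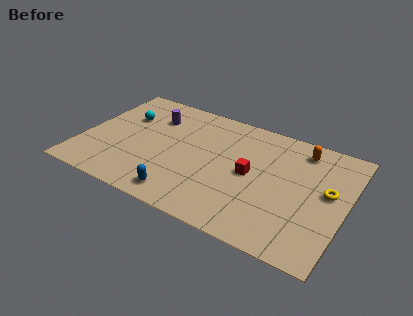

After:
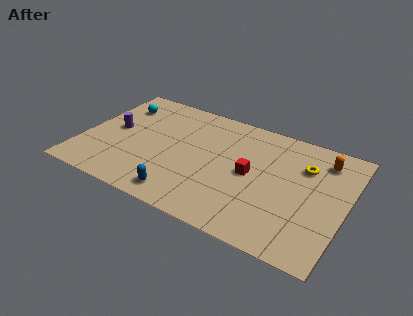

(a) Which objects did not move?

the blue capsule and the red cube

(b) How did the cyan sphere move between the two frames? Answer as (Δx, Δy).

(-0.5, 0.8)

The cyan sphere started near (2.0, 5.9) and ended near (1.5, 6.7).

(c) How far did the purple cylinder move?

2.7

From (3.5, 6.5) to (1.6, 4.6), the purple cylinder covered √(1.9² + 1.9²) ≈ 2.7 units.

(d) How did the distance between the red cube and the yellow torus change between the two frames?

-0.9

Before: roughly 4.1 units apart; after: 3.2. That's 0.9 units closer together.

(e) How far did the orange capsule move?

1.2

From (11.6, 7.4) to (12.8, 7.1), the orange capsule covered √(1.2² + 0.3²) ≈ 1.2 units.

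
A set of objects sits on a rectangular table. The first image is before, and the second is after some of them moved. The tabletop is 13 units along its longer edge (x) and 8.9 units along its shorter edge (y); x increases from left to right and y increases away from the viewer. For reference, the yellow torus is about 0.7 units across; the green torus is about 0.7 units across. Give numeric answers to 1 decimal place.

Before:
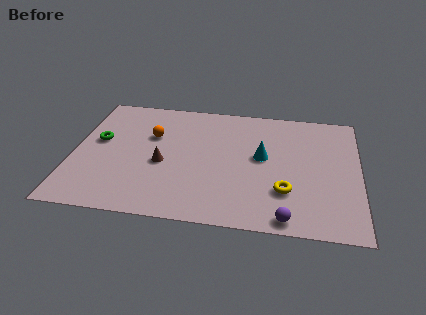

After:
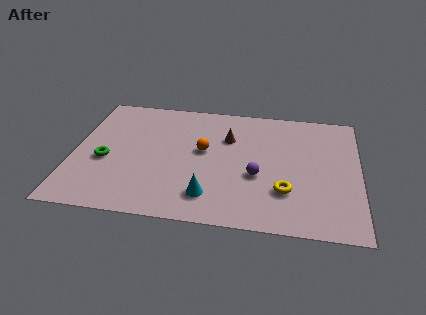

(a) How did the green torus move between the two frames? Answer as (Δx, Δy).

(0.4, -1.4)

From the two frames, the green torus sits at roughly (1.1, 5.1) before and (1.5, 3.7) after.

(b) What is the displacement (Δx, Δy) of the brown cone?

(2.9, 2.3)

The brown cone was at about (4.1, 3.8) and moved to about (7.0, 6.1).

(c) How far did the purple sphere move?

3.0

The purple sphere was near (9.8, 0.8) before and (8.4, 3.5) after, so it travelled √(1.4² + 2.7²) ≈ 3.0 units.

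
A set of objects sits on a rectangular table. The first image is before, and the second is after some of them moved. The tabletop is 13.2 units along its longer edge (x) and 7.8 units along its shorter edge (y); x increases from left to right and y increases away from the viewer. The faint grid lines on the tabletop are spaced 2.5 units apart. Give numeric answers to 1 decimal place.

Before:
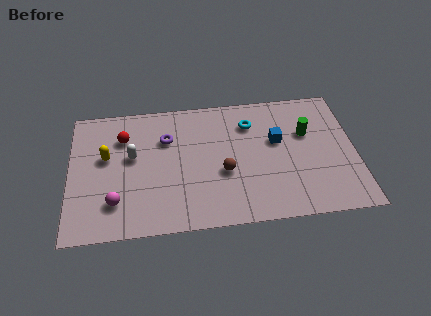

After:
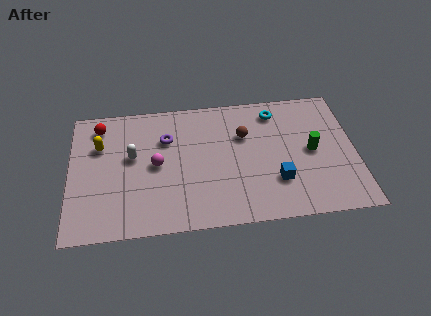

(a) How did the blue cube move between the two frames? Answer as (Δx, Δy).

(-0.1, -2.4)

The blue cube was at about (9.6, 4.7) and moved to about (9.5, 2.3).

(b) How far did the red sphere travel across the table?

1.4

The red sphere was near (2.5, 5.7) before and (1.4, 6.5) after, so it travelled √(1.1² + 0.8²) ≈ 1.4 units.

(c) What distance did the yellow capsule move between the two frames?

0.8

The yellow capsule moved from about (1.7, 4.6) to (1.4, 5.3), a distance of √(0.3² + 0.7²) ≈ 0.8.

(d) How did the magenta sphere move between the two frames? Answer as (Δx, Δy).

(1.9, 2.0)

The magenta sphere started near (2.1, 1.9) and ended near (4.0, 3.9).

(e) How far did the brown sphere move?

2.3

The brown sphere moved from about (7.1, 3.1) to (8.1, 5.2), a distance of √(1.0² + 2.1²) ≈ 2.3.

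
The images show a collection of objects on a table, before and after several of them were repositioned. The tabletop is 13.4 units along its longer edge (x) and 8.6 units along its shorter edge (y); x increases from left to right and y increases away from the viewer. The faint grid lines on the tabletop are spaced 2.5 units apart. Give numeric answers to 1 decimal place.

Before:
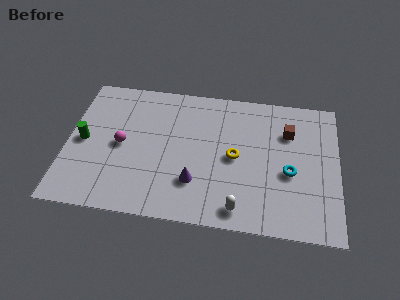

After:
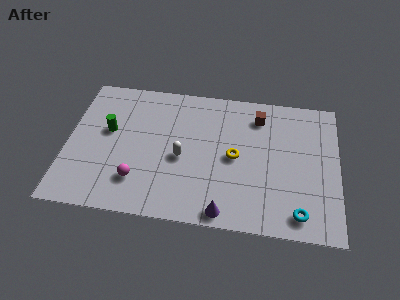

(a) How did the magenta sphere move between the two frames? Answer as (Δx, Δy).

(0.9, -2.1)

The magenta sphere was at about (2.7, 4.2) and moved to about (3.6, 2.1).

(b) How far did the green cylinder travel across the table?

1.4

The green cylinder moved from about (0.8, 4.2) to (2.0, 5.0), a distance of √(1.2² + 0.8²) ≈ 1.4.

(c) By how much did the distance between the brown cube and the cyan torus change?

+3.6

Before: roughly 2.5 units apart; after: 6.1. That's 3.6 units further apart.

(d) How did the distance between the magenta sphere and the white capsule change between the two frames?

-4.0

They were about 6.7 units apart before and 2.7 after — 4.0 units closer together.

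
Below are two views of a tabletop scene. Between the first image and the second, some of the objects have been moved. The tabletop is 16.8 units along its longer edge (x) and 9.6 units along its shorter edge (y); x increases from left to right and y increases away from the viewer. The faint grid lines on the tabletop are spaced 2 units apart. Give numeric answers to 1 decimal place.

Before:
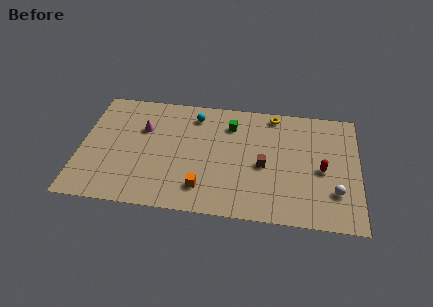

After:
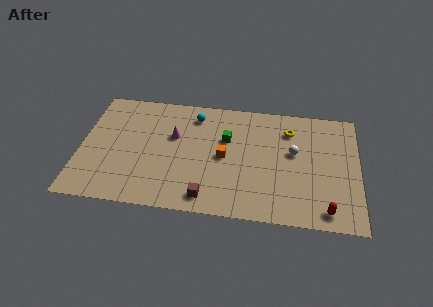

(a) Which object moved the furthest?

the brown cube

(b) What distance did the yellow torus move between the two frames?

1.6

From (11.6, 8.6) to (12.6, 7.4), the yellow torus covered √(1.0² + 1.2²) ≈ 1.6 units.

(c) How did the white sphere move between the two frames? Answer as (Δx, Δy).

(-2.5, 2.9)

The white sphere was at about (15.4, 2.7) and moved to about (12.9, 5.6).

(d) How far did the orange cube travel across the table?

3.0

The orange cube was near (7.5, 2.0) before and (8.7, 4.7) after, so it travelled √(1.2² + 2.7²) ≈ 3.0 units.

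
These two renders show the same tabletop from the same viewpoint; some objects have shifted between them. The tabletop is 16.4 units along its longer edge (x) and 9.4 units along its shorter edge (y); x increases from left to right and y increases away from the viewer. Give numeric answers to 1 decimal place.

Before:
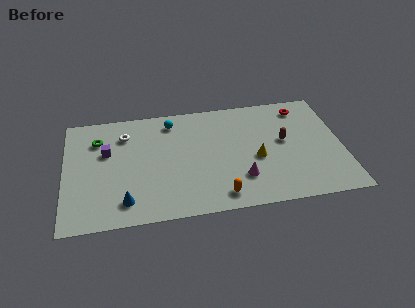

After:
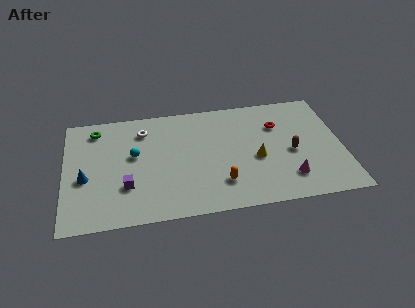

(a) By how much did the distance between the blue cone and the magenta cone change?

+5.2

They were about 6.8 units apart before and 12.0 after — 5.2 units further apart.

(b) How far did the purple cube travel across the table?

3.2

The purple cube moved from about (2.5, 5.9) to (3.6, 2.9), a distance of √(1.1² + 3.0²) ≈ 3.2.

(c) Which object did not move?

the yellow cone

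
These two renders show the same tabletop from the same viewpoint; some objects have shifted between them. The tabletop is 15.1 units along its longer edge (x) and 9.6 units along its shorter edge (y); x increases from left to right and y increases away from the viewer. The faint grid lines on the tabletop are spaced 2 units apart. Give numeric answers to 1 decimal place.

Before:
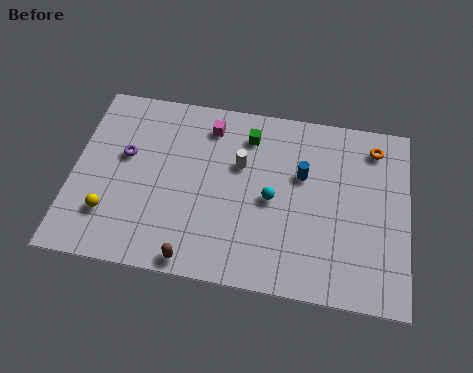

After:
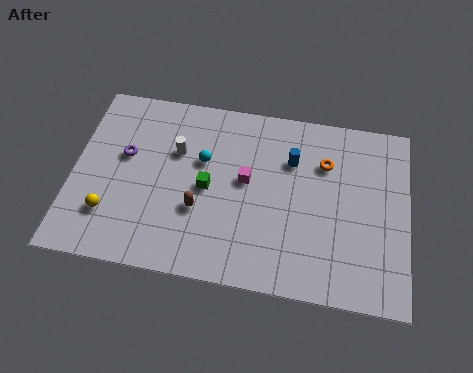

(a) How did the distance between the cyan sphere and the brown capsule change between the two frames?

-2.4

The distance was about 5.0 in the first image and 2.6 in the second, so they moved 2.4 units closer together.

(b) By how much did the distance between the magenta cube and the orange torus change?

-3.7

The distance was about 7.5 in the first image and 3.8 in the second, so they moved 3.7 units closer together.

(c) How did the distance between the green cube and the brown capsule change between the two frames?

-6.0

The distance was about 7.2 in the first image and 1.2 in the second, so they moved 6.0 units closer together.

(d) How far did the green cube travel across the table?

3.5

The green cube moved from about (7.8, 7.7) to (6.1, 4.6), a distance of √(1.7² + 3.1²) ≈ 3.5.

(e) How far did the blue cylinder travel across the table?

0.9

From (10.3, 6.0) to (9.8, 6.7), the blue cylinder covered √(0.5² + 0.7²) ≈ 0.9 units.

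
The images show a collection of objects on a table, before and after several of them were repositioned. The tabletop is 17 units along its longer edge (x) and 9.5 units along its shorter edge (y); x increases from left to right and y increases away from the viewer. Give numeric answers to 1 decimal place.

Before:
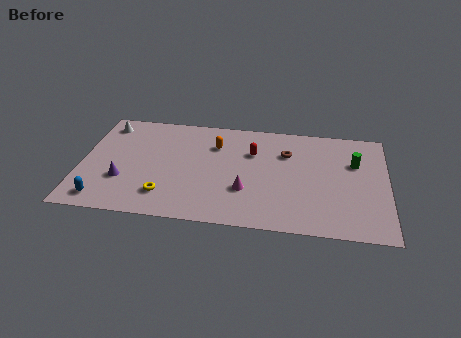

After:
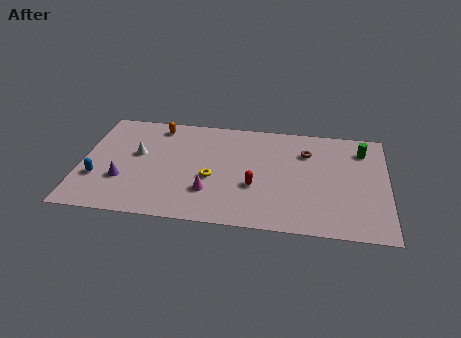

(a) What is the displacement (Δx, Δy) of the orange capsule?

(-3.3, 1.3)

From the two frames, the orange capsule sits at roughly (7.4, 6.9) before and (4.1, 8.2) after.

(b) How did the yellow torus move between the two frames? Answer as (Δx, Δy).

(2.5, 1.8)

The yellow torus started near (4.8, 2.1) and ended near (7.3, 3.9).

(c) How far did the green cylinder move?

1.3

From (15.2, 6.3) to (15.6, 7.5), the green cylinder covered √(0.4² + 1.2²) ≈ 1.3 units.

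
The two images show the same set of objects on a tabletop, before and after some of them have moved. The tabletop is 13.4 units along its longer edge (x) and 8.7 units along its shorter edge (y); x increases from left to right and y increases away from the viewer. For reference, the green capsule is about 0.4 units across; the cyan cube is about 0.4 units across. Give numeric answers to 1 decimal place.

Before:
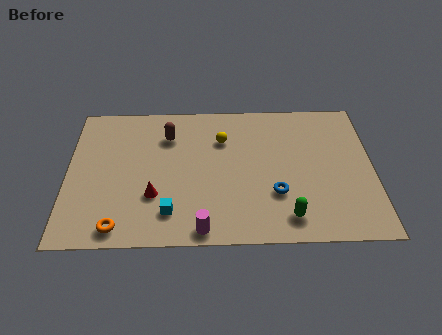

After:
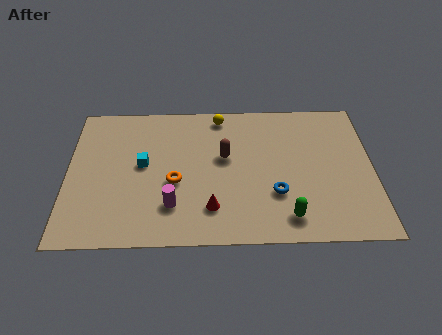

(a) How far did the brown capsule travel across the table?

2.9

From (4.4, 6.5) to (6.9, 5.1), the brown capsule covered √(2.5² + 1.4²) ≈ 2.9 units.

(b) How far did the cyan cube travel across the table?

3.1

The cyan cube was near (4.5, 1.8) before and (3.3, 4.7) after, so it travelled √(1.2² + 2.9²) ≈ 3.1 units.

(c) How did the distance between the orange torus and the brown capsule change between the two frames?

-3.2

Before: roughly 5.9 units apart; after: 2.7. That's 3.2 units closer together.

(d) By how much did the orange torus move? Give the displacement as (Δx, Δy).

(2.4, 2.6)

From the two frames, the orange torus sits at roughly (2.3, 1.0) before and (4.7, 3.6) after.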